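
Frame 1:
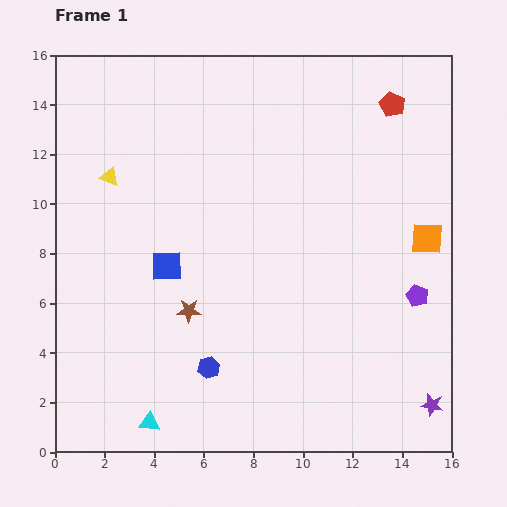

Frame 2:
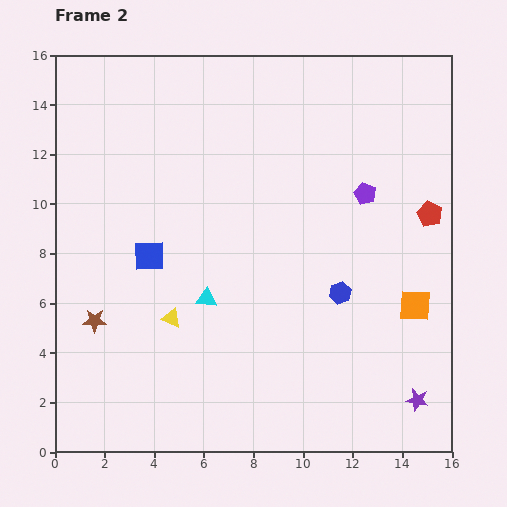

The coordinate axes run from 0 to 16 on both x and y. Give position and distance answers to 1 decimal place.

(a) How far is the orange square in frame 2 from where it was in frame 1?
2.7

The orange square moved from (15.0, 8.6) to (14.5, 5.9), a distance of √(0.5² + 2.7²) ≈ 2.7.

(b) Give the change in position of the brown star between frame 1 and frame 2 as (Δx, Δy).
(-3.8, -0.4)

The brown star was at (5.4, 5.7) in frame 1 and (1.6, 5.3) in frame 2.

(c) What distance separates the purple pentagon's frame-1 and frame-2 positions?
4.6

The purple pentagon moved from (14.6, 6.3) to (12.5, 10.4), a distance of √(2.1² + 4.1²) ≈ 4.6.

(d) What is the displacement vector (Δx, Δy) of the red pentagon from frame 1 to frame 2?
(1.5, -4.4)

The red pentagon was at (13.6, 14.0) in frame 1 and (15.1, 9.6) in frame 2.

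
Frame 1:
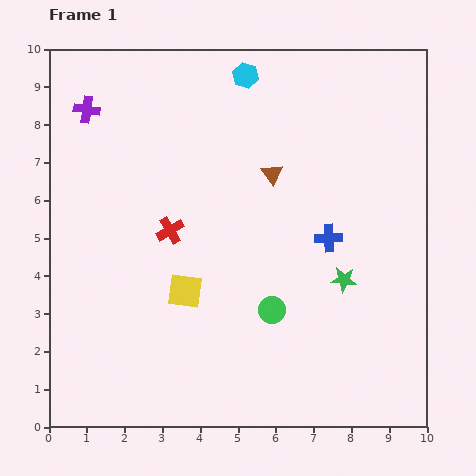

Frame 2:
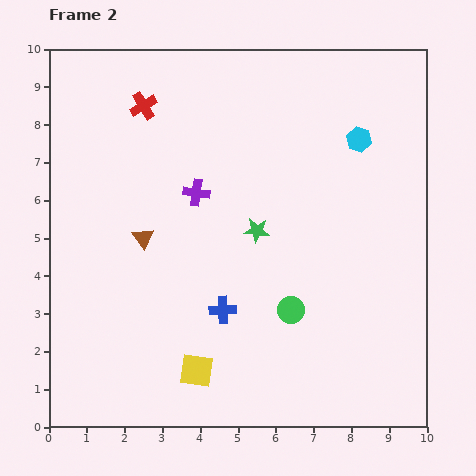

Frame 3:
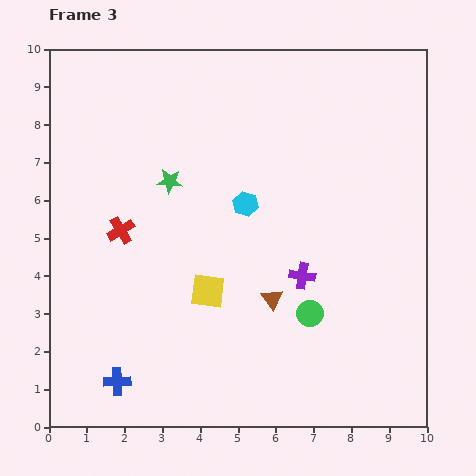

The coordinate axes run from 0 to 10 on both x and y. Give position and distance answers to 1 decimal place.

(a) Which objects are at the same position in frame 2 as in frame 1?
none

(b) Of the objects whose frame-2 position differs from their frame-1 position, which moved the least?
the green circle

(moved 0.5)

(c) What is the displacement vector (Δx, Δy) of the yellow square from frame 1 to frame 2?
(0.3, -2.1)

The yellow square was at (3.6, 3.6) in frame 1 and (3.9, 1.5) in frame 2.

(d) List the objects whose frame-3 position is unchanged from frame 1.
none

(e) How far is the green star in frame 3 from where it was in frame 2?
2.6

The green star moved from (5.5, 5.2) to (3.2, 6.5), a distance of √(2.3² + 1.3²) ≈ 2.6.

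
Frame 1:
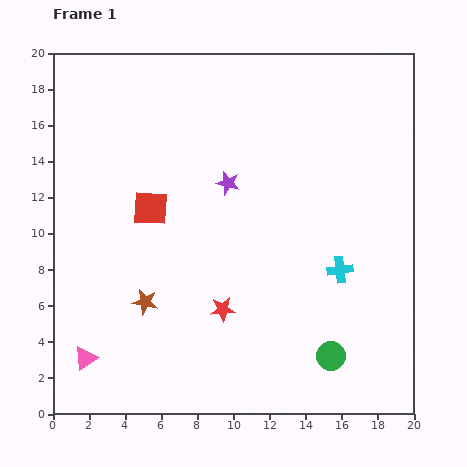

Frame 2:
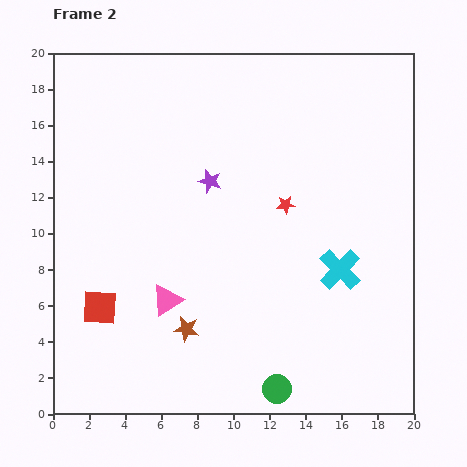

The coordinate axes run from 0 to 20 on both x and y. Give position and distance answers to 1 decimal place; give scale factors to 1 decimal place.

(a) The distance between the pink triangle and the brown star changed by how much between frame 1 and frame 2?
-2.6

Distance in frame 1: 4.5. Distance in frame 2: 1.9.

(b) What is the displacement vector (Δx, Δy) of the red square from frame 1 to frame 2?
(-2.8, -5.5)

The red square was at (5.4, 11.4) in frame 1 and (2.6, 5.9) in frame 2.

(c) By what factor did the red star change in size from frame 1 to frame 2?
0.7×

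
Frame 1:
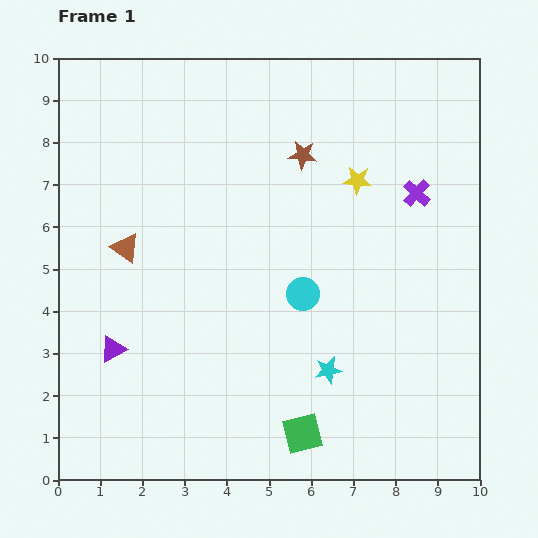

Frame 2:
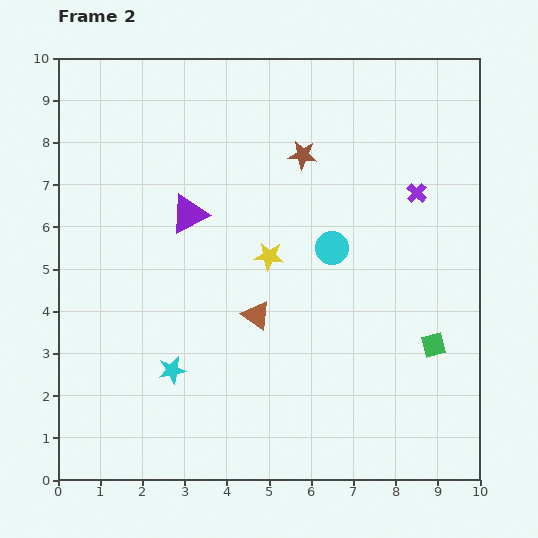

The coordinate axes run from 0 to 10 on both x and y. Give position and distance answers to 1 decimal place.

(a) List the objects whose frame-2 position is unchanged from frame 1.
the purple cross, the brown star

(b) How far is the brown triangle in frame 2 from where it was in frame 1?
3.5

The brown triangle moved from (1.6, 5.5) to (4.7, 3.9), a distance of √(3.1² + 1.6²) ≈ 3.5.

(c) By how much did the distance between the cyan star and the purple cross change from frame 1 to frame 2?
+2.5

Distance in frame 1: 4.7. Distance in frame 2: 7.2.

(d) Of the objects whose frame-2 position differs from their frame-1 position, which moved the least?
the cyan circle

(moved 1.3)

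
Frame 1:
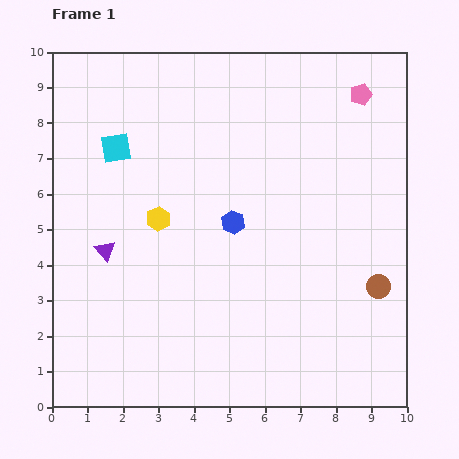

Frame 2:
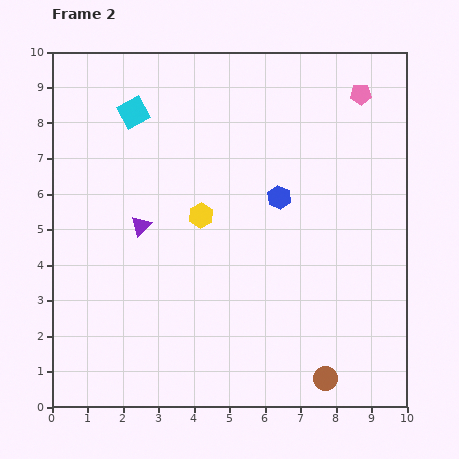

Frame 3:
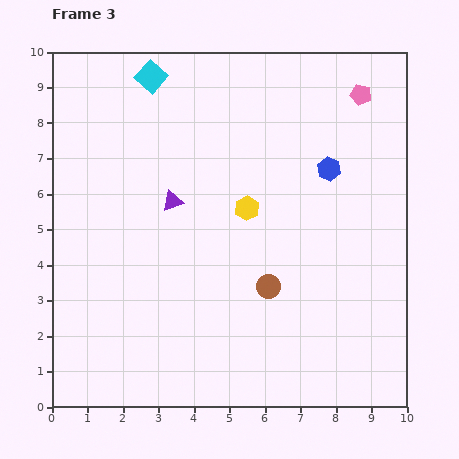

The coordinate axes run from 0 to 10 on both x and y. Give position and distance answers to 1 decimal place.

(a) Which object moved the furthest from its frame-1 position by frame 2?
the brown circle

(moved 3.0; next 1.5)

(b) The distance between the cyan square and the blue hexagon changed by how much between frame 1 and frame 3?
+1.7

Distance in frame 1: 3.9. Distance in frame 3: 5.6.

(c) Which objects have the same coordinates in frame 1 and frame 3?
the pink pentagon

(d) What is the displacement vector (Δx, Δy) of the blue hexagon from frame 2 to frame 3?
(1.4, 0.8)

The blue hexagon was at (6.4, 5.9) in frame 2 and (7.8, 6.7) in frame 3.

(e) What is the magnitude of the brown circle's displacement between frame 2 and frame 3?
3.1

The brown circle moved from (7.7, 0.8) to (6.1, 3.4), a distance of √(1.6² + 2.6²) ≈ 3.1.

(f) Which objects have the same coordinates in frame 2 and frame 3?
the pink pentagon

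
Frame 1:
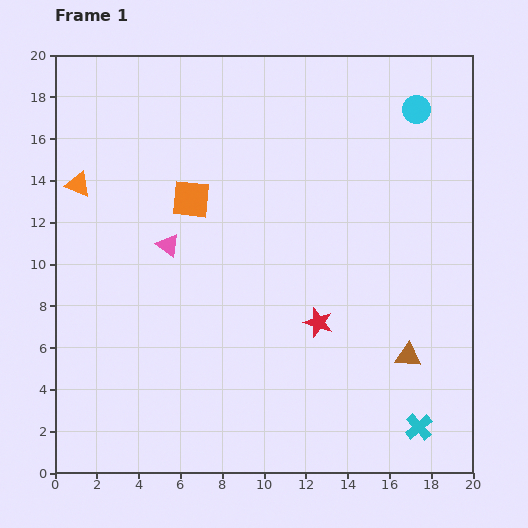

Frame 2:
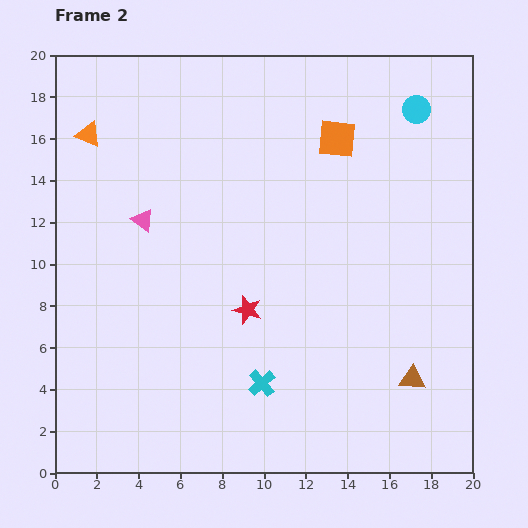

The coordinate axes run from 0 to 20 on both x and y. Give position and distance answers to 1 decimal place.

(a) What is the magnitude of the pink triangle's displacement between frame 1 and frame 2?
1.7

The pink triangle moved from (5.4, 10.9) to (4.2, 12.1), a distance of √(1.2² + 1.2²) ≈ 1.7.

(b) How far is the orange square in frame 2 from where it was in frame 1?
7.6

The orange square moved from (6.5, 13.1) to (13.5, 16.0), a distance of √(7.0² + 2.9²) ≈ 7.6.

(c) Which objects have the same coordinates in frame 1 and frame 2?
the cyan circle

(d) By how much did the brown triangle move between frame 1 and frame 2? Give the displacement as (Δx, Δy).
(0.2, -1.1)

The brown triangle was at (16.9, 5.6) in frame 1 and (17.1, 4.5) in frame 2.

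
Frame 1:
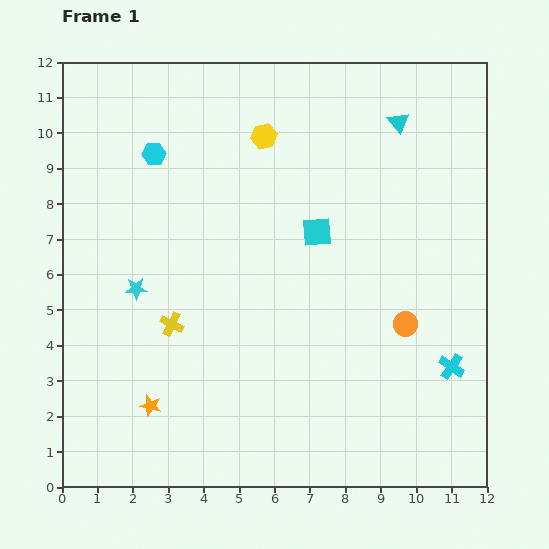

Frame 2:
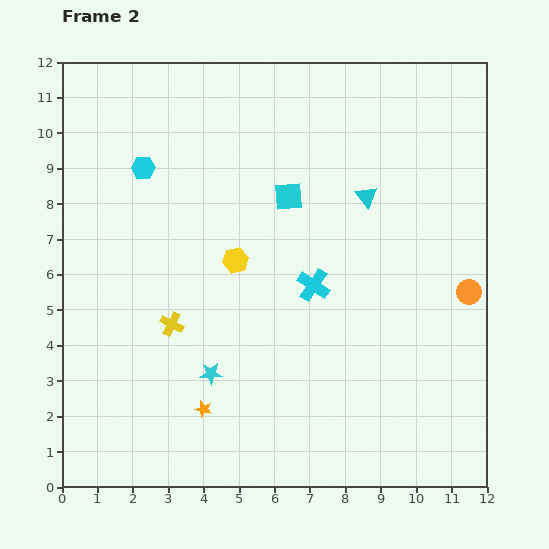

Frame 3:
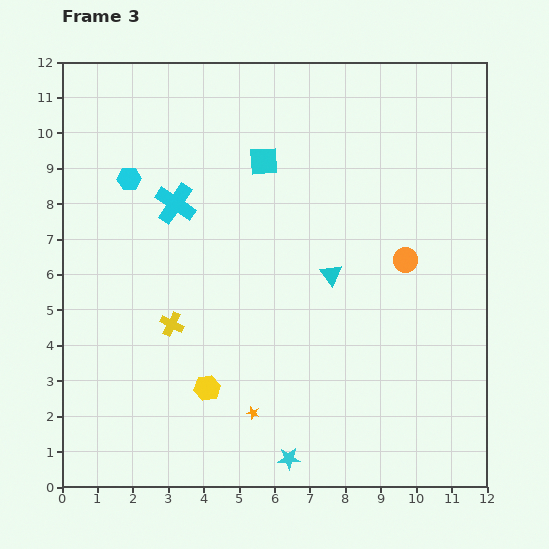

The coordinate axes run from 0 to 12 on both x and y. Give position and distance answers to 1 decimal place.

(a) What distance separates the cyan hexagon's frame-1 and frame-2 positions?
0.5

The cyan hexagon moved from (2.6, 9.4) to (2.3, 9.0), a distance of √(0.3² + 0.4²) ≈ 0.5.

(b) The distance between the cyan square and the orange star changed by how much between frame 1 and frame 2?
-0.3

Distance in frame 1: 6.8. Distance in frame 2: 6.5.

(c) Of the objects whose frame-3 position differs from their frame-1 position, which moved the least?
the cyan hexagon

(moved 1.0)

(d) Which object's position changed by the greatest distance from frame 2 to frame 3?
the cyan cross

(moved 4.5; next 3.7)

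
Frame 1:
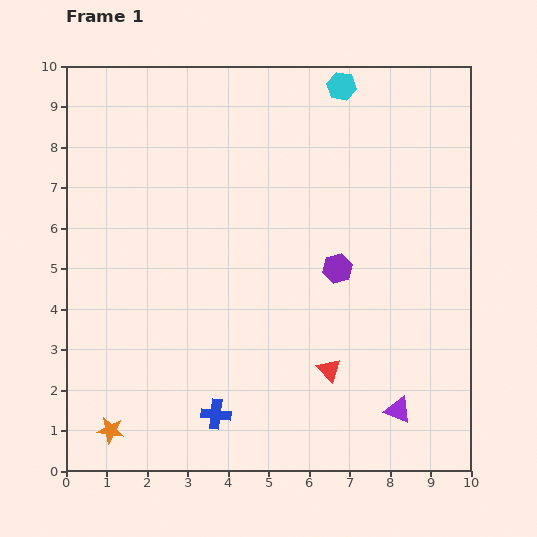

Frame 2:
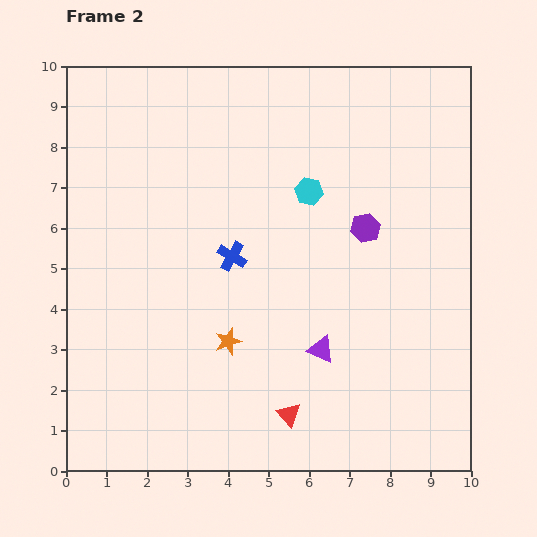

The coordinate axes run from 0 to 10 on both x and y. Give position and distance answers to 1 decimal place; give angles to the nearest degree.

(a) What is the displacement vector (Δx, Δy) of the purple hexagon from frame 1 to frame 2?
(0.7, 1.0)

The purple hexagon was at (6.7, 5.0) in frame 1 and (7.4, 6.0) in frame 2.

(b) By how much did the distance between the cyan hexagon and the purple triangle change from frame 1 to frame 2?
-4.2

Distance in frame 1: 8.1. Distance in frame 2: 3.9.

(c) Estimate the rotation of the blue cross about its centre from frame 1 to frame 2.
24° clockwise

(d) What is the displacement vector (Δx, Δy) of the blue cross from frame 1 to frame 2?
(0.4, 3.9)

The blue cross was at (3.7, 1.4) in frame 1 and (4.1, 5.3) in frame 2.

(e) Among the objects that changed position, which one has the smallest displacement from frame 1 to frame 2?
the purple hexagon

(moved 1.2)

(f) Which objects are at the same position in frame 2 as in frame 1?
none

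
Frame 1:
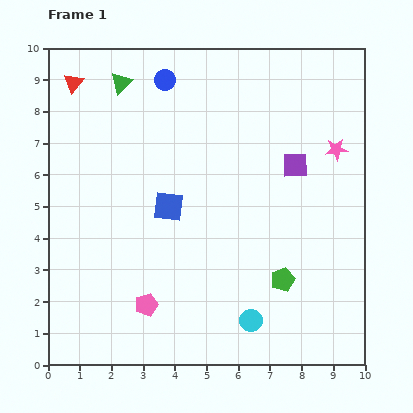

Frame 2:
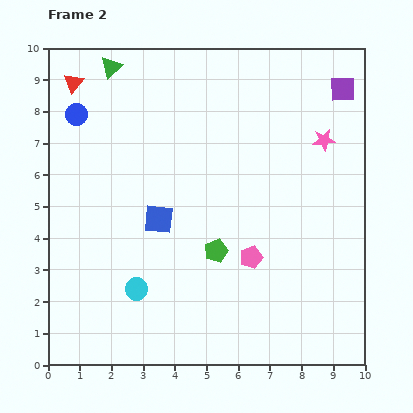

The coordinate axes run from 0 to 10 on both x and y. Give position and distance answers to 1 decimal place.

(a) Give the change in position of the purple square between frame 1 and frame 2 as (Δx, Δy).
(1.5, 2.4)

The purple square was at (7.8, 6.3) in frame 1 and (9.3, 8.7) in frame 2.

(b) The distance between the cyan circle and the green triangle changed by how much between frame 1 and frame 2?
-1.5

Distance in frame 1: 8.5. Distance in frame 2: 7.0.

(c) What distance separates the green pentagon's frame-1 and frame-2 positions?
2.3

The green pentagon moved from (7.4, 2.7) to (5.3, 3.6), a distance of √(2.1² + 0.9²) ≈ 2.3.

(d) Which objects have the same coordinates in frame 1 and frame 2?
the red triangle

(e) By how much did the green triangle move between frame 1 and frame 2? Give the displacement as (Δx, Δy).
(-0.3, 0.5)

The green triangle was at (2.3, 8.9) in frame 1 and (2.0, 9.4) in frame 2.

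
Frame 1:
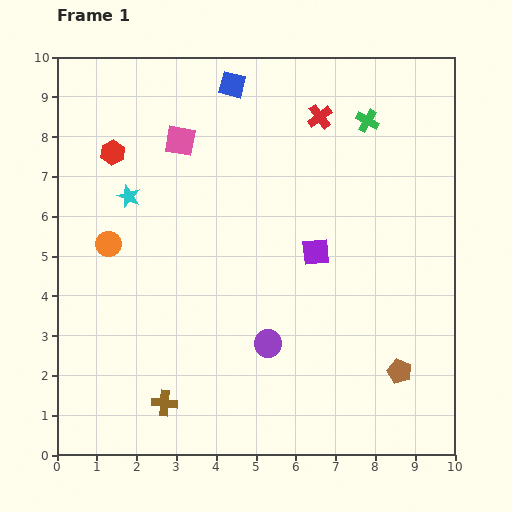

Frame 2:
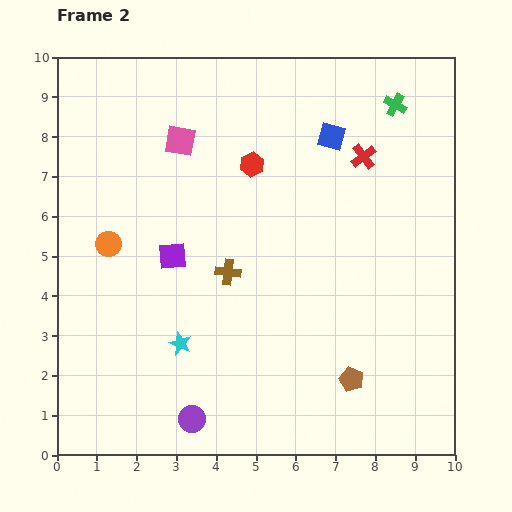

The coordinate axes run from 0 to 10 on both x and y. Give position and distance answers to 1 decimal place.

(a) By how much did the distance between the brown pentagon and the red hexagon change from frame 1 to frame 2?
-3.1

Distance in frame 1: 9.1. Distance in frame 2: 6.0.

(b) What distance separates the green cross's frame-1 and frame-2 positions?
0.8

The green cross moved from (7.8, 8.4) to (8.5, 8.8), a distance of √(0.7² + 0.4²) ≈ 0.8.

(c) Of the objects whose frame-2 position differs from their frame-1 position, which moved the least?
the green cross

(moved 0.8)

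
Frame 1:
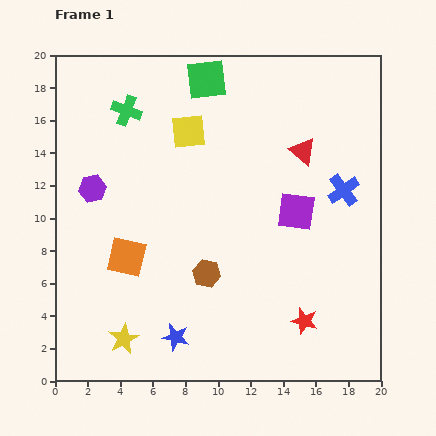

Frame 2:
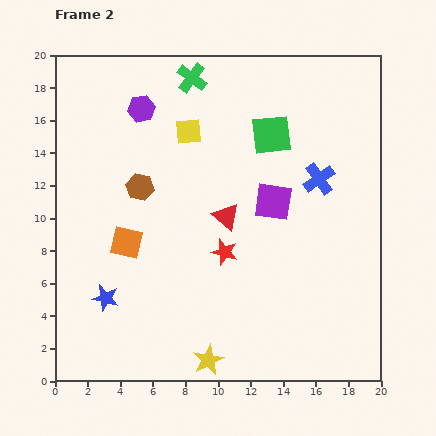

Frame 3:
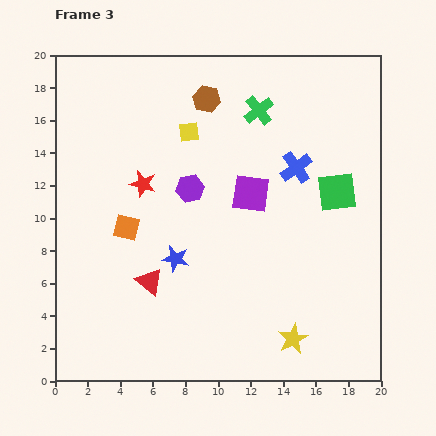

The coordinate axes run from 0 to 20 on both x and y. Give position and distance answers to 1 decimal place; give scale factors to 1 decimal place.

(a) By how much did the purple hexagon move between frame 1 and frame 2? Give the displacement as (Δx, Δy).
(3.0, 4.9)

The purple hexagon was at (2.3, 11.8) in frame 1 and (5.3, 16.7) in frame 2.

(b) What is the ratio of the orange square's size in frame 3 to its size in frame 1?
0.7×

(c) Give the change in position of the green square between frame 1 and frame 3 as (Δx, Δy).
(8.0, -6.9)

The green square was at (9.3, 18.5) in frame 1 and (17.3, 11.6) in frame 3.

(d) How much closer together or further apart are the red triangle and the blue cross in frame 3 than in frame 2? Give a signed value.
+5.3

Distance in frame 2: 6.1. Distance in frame 3: 11.4.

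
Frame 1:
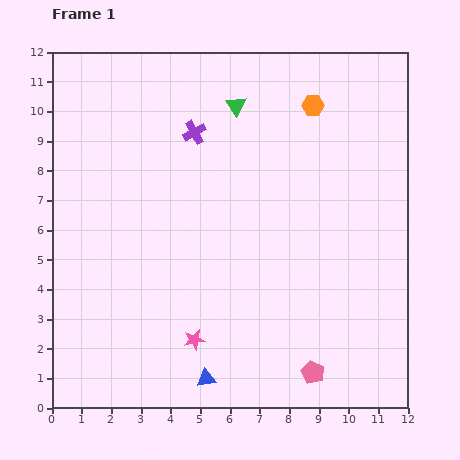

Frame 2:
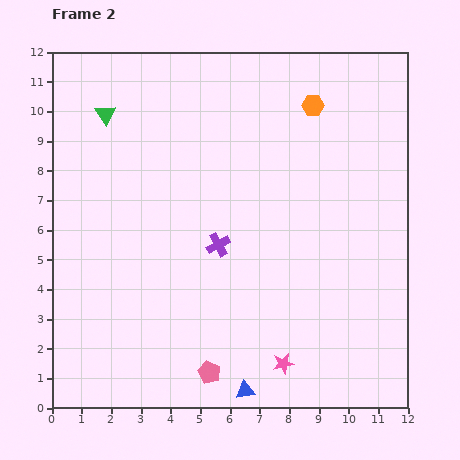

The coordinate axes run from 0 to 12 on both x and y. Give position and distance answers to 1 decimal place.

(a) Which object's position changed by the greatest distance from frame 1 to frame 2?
the green triangle

(moved 4.4; next 3.9)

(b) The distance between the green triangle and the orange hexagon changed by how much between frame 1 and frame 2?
+4.4

Distance in frame 1: 2.6. Distance in frame 2: 7.0.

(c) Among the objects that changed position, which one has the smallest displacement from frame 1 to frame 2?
the blue triangle

(moved 1.4)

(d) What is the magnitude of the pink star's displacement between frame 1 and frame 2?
3.1

The pink star moved from (4.8, 2.3) to (7.8, 1.5), a distance of √(3.0² + 0.8²) ≈ 3.1.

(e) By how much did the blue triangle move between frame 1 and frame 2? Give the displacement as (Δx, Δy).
(1.3, -0.4)

The blue triangle was at (5.2, 1.0) in frame 1 and (6.5, 0.6) in frame 2.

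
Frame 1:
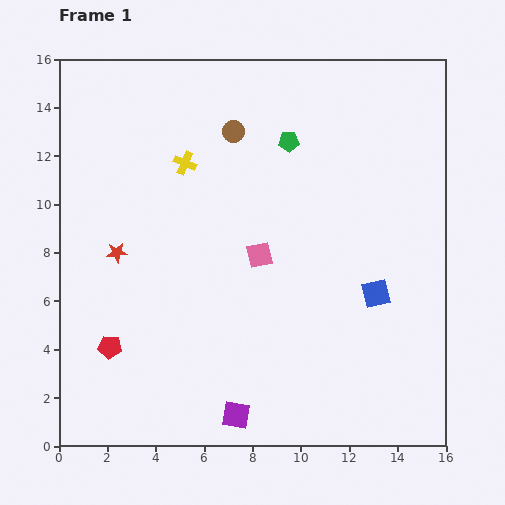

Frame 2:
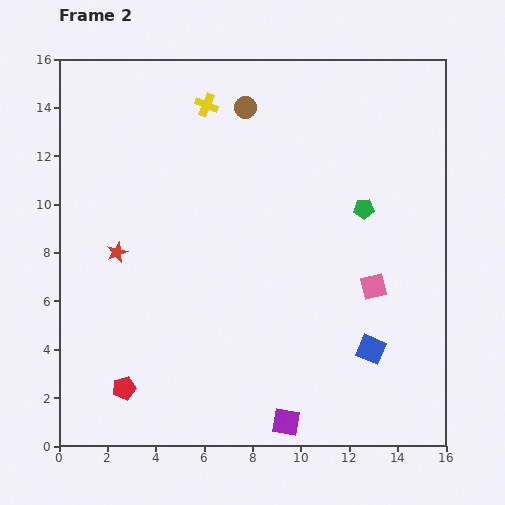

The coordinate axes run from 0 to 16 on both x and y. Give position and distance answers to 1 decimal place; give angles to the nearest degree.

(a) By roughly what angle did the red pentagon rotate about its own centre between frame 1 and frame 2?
21° counter-clockwise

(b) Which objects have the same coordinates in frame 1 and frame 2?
the red star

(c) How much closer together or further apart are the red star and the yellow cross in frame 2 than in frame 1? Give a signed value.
+2.5

Distance in frame 1: 4.6. Distance in frame 2: 7.1.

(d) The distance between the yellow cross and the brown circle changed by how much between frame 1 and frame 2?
-0.8

Distance in frame 1: 2.4. Distance in frame 2: 1.6.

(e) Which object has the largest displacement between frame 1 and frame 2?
the pink square

(moved 4.9; next 4.2)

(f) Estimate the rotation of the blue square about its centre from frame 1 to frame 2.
37° clockwise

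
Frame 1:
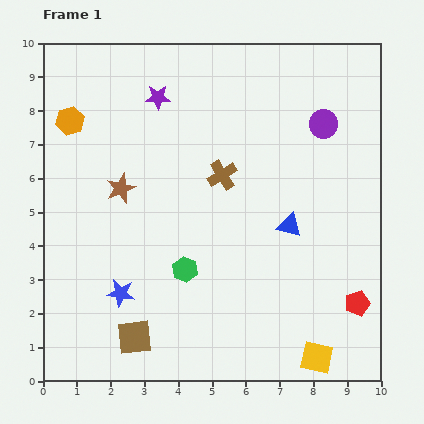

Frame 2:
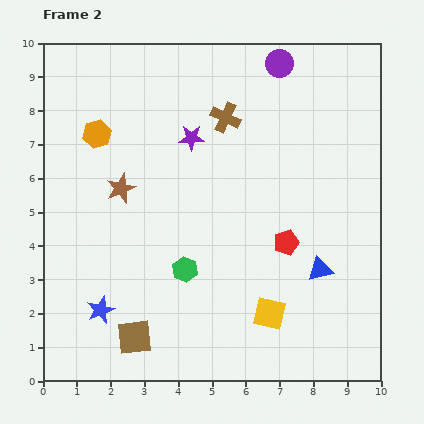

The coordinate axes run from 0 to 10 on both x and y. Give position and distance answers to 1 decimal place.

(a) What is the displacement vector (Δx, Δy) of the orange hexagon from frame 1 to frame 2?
(0.8, -0.4)

The orange hexagon was at (0.8, 7.7) in frame 1 and (1.6, 7.3) in frame 2.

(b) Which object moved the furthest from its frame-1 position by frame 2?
the red pentagon

(moved 2.8; next 2.2)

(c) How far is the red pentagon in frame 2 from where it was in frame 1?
2.8

The red pentagon moved from (9.3, 2.3) to (7.2, 4.1), a distance of √(2.1² + 1.8²) ≈ 2.8.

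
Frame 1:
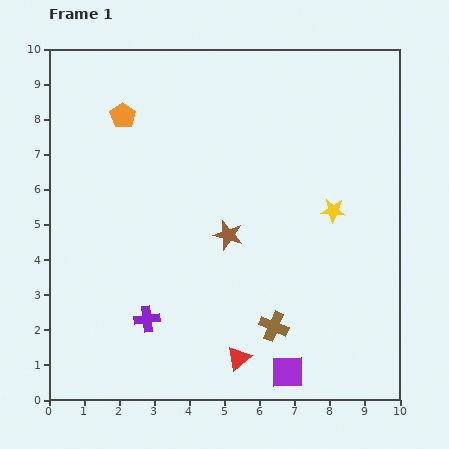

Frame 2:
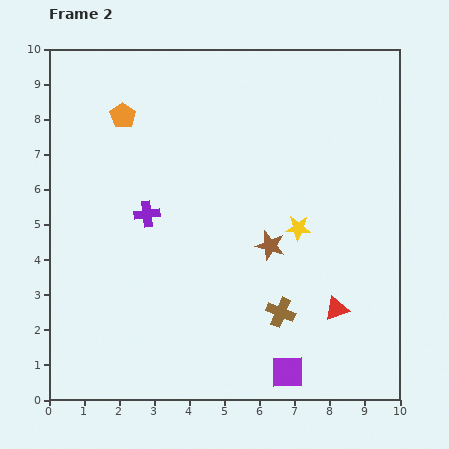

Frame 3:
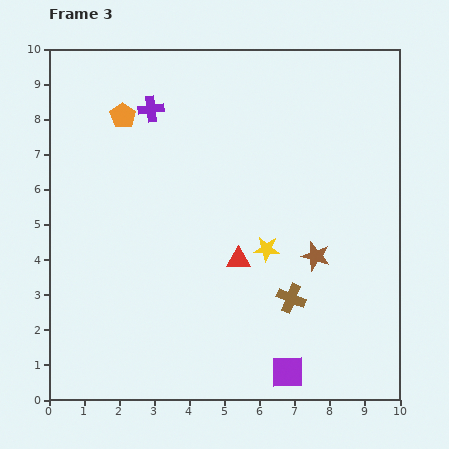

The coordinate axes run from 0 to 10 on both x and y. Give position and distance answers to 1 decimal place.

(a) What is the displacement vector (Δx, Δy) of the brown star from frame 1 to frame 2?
(1.2, -0.3)

The brown star was at (5.1, 4.7) in frame 1 and (6.3, 4.4) in frame 2.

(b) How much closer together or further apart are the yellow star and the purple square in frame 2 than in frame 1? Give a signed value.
-0.7

Distance in frame 1: 4.8. Distance in frame 2: 4.1.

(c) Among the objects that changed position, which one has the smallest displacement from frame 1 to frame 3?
the brown cross

(moved 0.9)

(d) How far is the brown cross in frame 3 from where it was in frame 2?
0.5

The brown cross moved from (6.6, 2.5) to (6.9, 2.9), a distance of √(0.3² + 0.4²) ≈ 0.5.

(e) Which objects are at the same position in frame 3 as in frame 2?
the purple square, the orange pentagon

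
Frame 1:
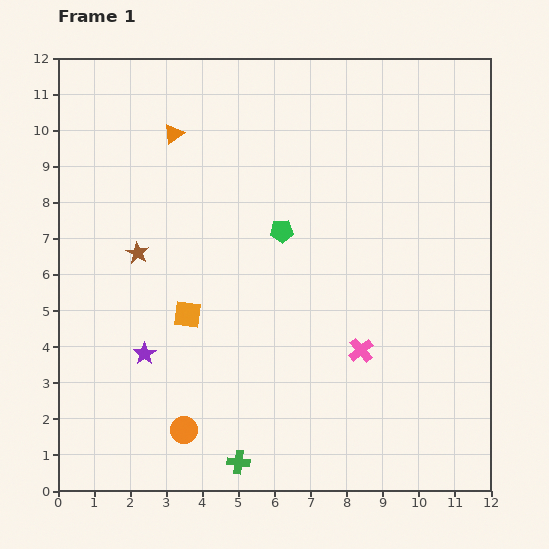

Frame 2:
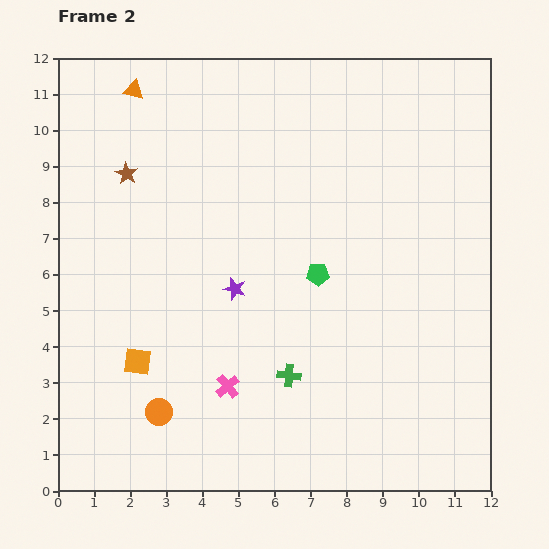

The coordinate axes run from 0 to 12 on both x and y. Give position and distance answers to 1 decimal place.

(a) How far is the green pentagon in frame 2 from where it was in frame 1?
1.6

The green pentagon moved from (6.2, 7.2) to (7.2, 6.0), a distance of √(1.0² + 1.2²) ≈ 1.6.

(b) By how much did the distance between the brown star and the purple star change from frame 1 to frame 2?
+1.6

Distance in frame 1: 2.8. Distance in frame 2: 4.4.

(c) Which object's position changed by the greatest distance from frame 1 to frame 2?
the pink cross

(moved 3.8; next 3.1)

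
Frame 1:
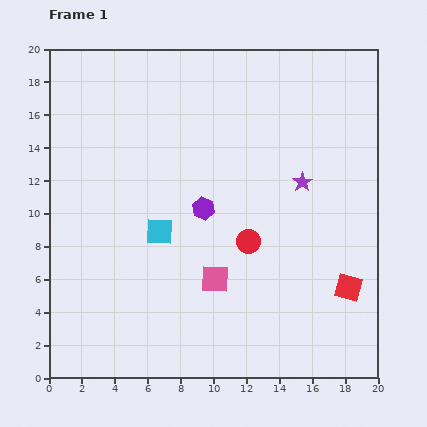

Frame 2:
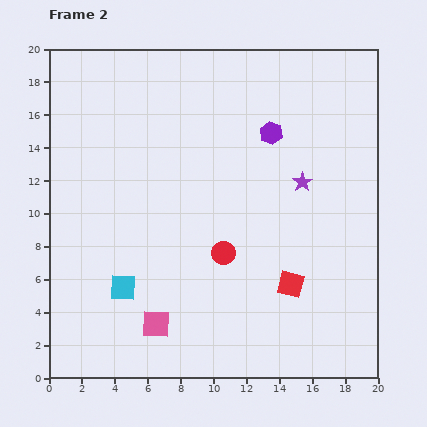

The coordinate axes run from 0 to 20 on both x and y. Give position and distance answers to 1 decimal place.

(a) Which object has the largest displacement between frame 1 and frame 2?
the purple hexagon

(moved 6.2; next 4.5)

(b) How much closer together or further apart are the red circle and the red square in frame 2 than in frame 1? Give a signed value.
-2.2

Distance in frame 1: 6.7. Distance in frame 2: 4.5.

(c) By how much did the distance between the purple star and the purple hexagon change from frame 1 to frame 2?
-2.6

Distance in frame 1: 6.2. Distance in frame 2: 3.6.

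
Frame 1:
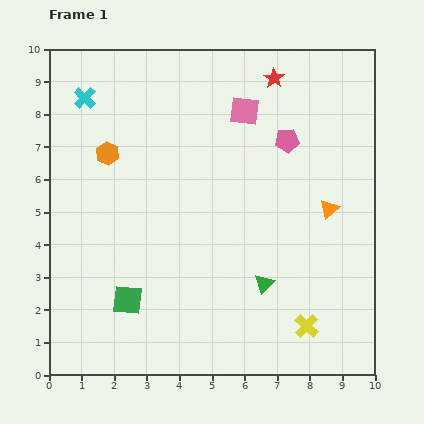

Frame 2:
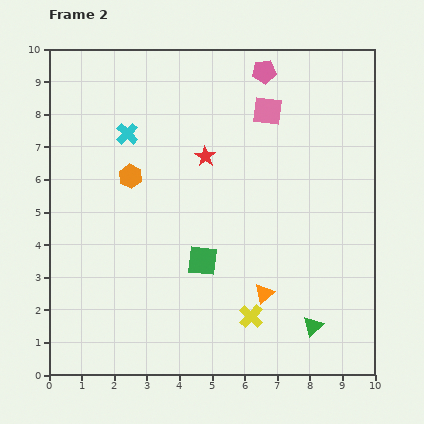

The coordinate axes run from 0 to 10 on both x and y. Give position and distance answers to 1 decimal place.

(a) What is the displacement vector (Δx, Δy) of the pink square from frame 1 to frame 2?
(0.7, 0.0)

The pink square was at (6.0, 8.1) in frame 1 and (6.7, 8.1) in frame 2.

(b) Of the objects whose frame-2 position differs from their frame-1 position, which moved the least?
the pink square

(moved 0.7)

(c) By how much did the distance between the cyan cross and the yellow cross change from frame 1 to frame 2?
-3.0

Distance in frame 1: 9.8. Distance in frame 2: 6.8.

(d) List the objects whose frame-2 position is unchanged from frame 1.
none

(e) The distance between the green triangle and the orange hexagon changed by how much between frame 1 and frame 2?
+1.0

Distance in frame 1: 6.2. Distance in frame 2: 7.2.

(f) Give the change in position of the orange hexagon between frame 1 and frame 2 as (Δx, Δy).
(0.7, -0.7)

The orange hexagon was at (1.8, 6.8) in frame 1 and (2.5, 6.1) in frame 2.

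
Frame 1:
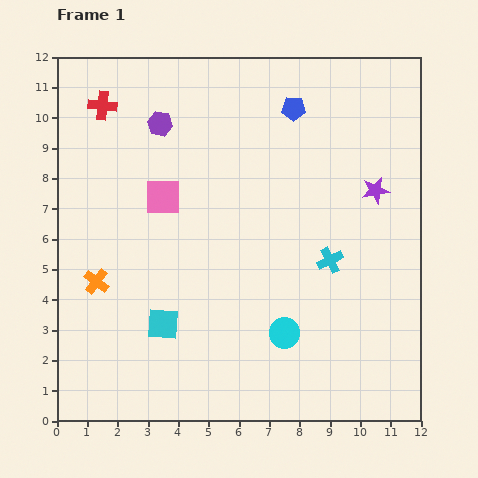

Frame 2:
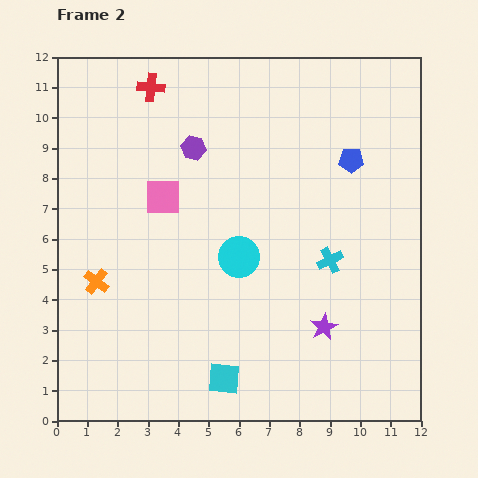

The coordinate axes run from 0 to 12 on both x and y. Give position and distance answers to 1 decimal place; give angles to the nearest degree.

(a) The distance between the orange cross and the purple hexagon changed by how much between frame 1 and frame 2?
-0.2

Distance in frame 1: 5.6. Distance in frame 2: 5.4.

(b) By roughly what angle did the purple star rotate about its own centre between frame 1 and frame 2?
17° counter-clockwise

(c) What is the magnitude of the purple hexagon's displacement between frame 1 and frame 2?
1.4

The purple hexagon moved from (3.4, 9.8) to (4.5, 9.0), a distance of √(1.1² + 0.8²) ≈ 1.4.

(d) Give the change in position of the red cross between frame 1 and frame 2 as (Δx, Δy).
(1.6, 0.6)

The red cross was at (1.5, 10.4) in frame 1 and (3.1, 11.0) in frame 2.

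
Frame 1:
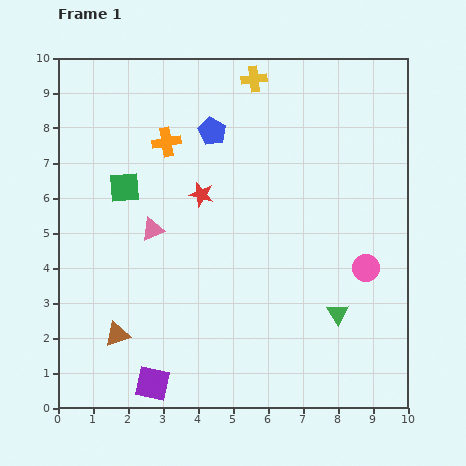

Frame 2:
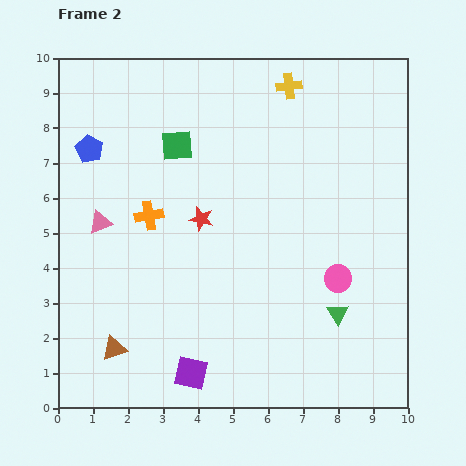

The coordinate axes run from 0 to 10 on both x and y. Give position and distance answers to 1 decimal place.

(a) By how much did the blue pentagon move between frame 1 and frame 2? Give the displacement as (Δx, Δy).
(-3.5, -0.5)

The blue pentagon was at (4.4, 7.9) in frame 1 and (0.9, 7.4) in frame 2.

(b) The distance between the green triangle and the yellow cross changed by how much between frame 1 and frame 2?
-0.5

Distance in frame 1: 7.1. Distance in frame 2: 6.6.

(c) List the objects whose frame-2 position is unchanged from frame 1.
the green triangle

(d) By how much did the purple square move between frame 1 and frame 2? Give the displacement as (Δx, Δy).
(1.1, 0.3)

The purple square was at (2.7, 0.7) in frame 1 and (3.8, 1.0) in frame 2.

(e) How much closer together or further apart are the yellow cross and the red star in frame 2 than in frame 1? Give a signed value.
+0.9

Distance in frame 1: 3.6. Distance in frame 2: 4.5.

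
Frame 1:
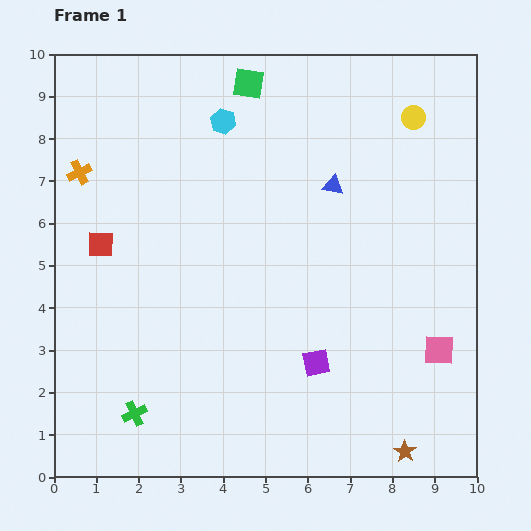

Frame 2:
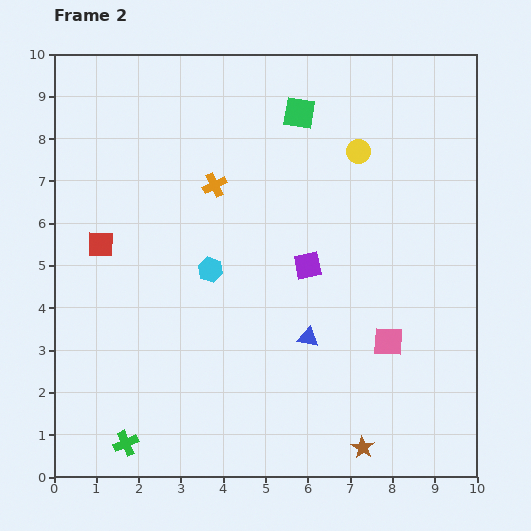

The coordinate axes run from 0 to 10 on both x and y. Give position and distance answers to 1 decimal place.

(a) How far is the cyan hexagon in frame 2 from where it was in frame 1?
3.5

The cyan hexagon moved from (4.0, 8.4) to (3.7, 4.9), a distance of √(0.3² + 3.5²) ≈ 3.5.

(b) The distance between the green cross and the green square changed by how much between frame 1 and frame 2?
+0.5

Distance in frame 1: 8.3. Distance in frame 2: 8.8.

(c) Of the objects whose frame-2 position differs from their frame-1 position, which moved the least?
the green cross

(moved 0.7)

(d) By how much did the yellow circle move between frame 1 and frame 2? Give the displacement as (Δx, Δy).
(-1.3, -0.8)

The yellow circle was at (8.5, 8.5) in frame 1 and (7.2, 7.7) in frame 2.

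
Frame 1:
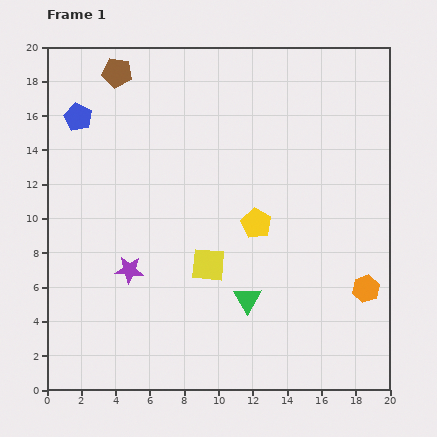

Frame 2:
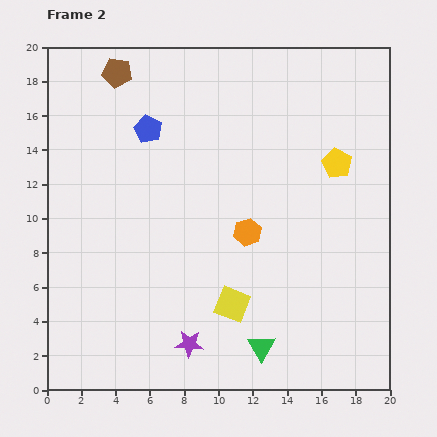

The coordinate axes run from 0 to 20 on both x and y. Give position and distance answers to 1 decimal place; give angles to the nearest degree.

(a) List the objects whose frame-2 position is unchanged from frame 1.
the brown pentagon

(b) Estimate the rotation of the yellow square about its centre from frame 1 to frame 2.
17° clockwise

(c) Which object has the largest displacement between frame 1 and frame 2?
the orange hexagon

(moved 7.6; next 5.9)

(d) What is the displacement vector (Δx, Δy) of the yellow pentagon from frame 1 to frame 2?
(4.7, 3.5)

The yellow pentagon was at (12.2, 9.7) in frame 1 and (16.9, 13.2) in frame 2.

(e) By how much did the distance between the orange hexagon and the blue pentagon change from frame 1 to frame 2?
-11.3

Distance in frame 1: 19.6. Distance in frame 2: 8.3.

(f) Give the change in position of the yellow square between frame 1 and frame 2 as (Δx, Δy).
(1.4, -2.3)

The yellow square was at (9.4, 7.3) in frame 1 and (10.8, 5.0) in frame 2.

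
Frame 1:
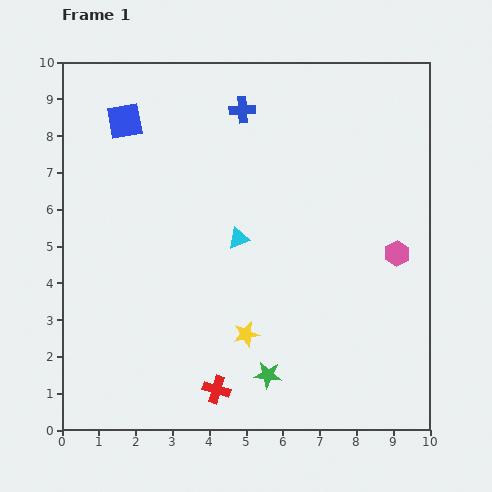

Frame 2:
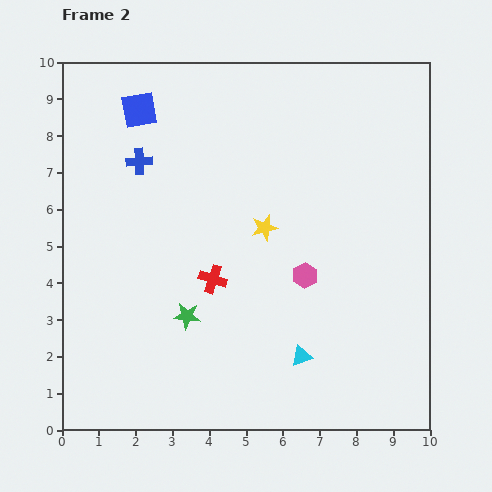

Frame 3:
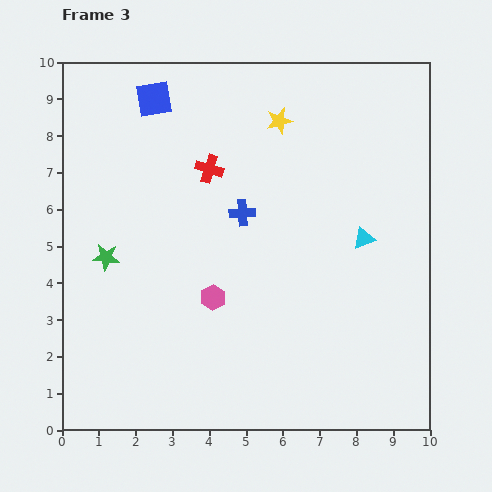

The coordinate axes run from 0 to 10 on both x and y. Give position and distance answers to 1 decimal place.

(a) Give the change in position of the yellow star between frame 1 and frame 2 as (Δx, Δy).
(0.5, 2.9)

The yellow star was at (5.0, 2.6) in frame 1 and (5.5, 5.5) in frame 2.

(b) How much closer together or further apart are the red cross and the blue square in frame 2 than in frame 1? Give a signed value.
-2.7

Distance in frame 1: 7.7. Distance in frame 2: 5.0.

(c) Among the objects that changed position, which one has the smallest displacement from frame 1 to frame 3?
the blue square

(moved 1.0)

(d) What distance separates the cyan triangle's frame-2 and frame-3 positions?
3.6

The cyan triangle moved from (6.5, 2.0) to (8.2, 5.2), a distance of √(1.7² + 3.2²) ≈ 3.6.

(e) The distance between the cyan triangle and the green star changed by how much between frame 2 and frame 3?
+3.7

Distance in frame 2: 3.3. Distance in frame 3: 7.0.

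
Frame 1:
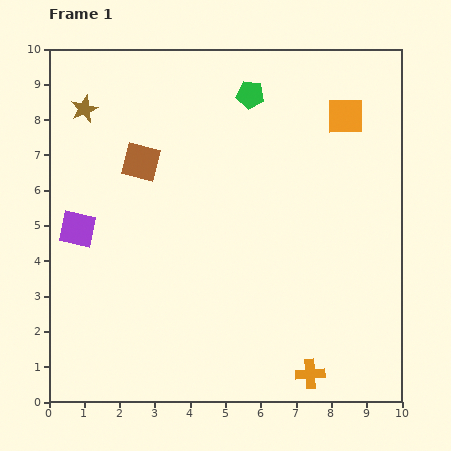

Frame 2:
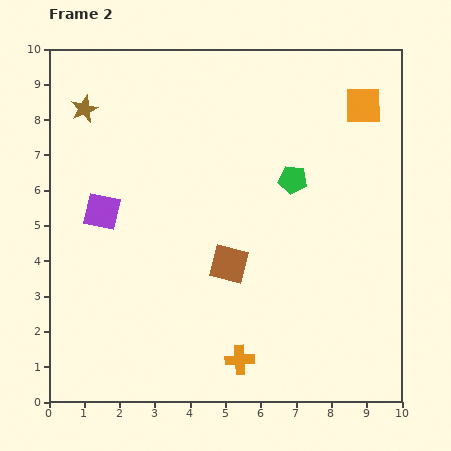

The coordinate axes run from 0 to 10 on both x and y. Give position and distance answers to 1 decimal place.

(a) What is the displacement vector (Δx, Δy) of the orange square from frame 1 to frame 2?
(0.5, 0.3)

The orange square was at (8.4, 8.1) in frame 1 and (8.9, 8.4) in frame 2.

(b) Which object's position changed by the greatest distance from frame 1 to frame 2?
the brown square

(moved 3.8; next 2.7)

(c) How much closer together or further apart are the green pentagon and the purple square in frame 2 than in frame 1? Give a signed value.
-0.7

Distance in frame 1: 6.2. Distance in frame 2: 5.5.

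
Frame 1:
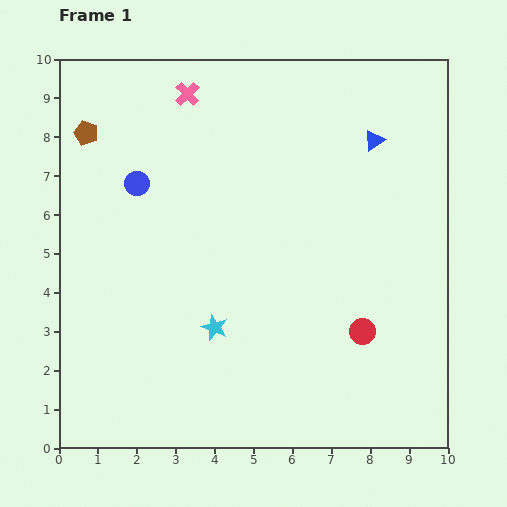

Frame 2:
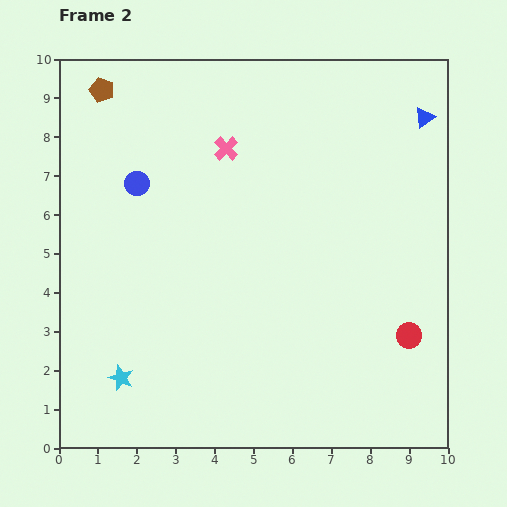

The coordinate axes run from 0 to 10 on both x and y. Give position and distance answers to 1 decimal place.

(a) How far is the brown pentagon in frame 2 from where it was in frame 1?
1.2

The brown pentagon moved from (0.7, 8.1) to (1.1, 9.2), a distance of √(0.4² + 1.1²) ≈ 1.2.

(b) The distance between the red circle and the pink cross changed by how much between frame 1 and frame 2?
-0.9

Distance in frame 1: 7.6. Distance in frame 2: 6.7.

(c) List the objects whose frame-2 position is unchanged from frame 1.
the blue circle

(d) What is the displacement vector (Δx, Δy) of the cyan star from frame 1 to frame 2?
(-2.4, -1.3)

The cyan star was at (4.0, 3.1) in frame 1 and (1.6, 1.8) in frame 2.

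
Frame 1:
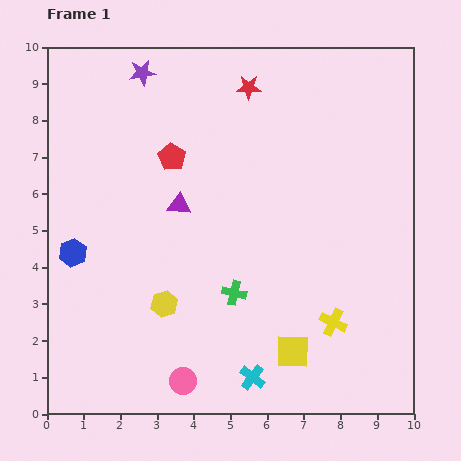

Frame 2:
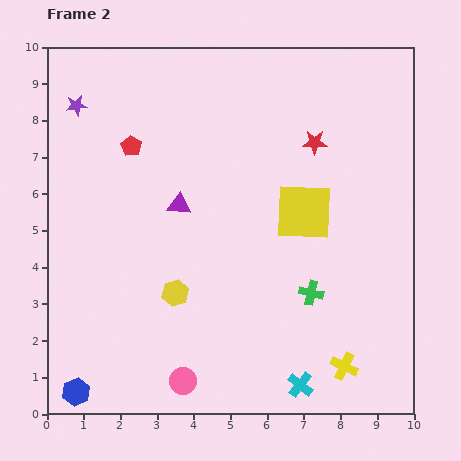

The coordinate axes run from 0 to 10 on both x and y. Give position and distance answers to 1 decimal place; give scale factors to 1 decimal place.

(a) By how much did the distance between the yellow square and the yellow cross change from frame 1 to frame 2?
+2.9

Distance in frame 1: 1.4. Distance in frame 2: 4.3.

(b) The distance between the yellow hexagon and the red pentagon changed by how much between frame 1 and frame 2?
+0.2

Distance in frame 1: 4.0. Distance in frame 2: 4.2.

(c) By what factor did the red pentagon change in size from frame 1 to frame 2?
0.8×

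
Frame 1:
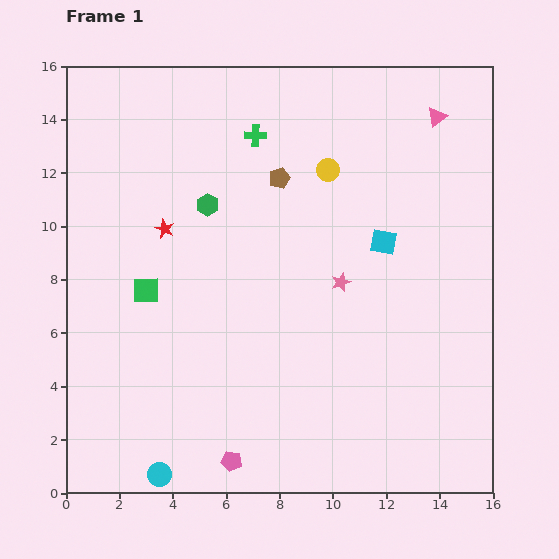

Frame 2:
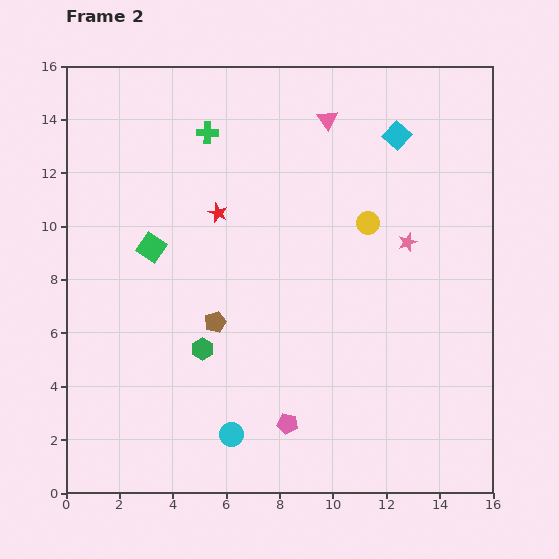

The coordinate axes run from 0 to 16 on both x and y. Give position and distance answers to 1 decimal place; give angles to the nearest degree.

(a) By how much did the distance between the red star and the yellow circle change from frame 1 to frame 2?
-0.9

Distance in frame 1: 6.5. Distance in frame 2: 5.6.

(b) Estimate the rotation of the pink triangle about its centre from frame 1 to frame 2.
27° counter-clockwise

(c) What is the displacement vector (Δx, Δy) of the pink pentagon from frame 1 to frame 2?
(2.1, 1.4)

The pink pentagon was at (6.2, 1.2) in frame 1 and (8.3, 2.6) in frame 2.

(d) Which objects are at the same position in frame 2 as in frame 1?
none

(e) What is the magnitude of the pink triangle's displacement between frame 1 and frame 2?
4.1

The pink triangle moved from (13.9, 14.1) to (9.8, 14.0), a distance of √(4.1² + 0.1²) ≈ 4.1.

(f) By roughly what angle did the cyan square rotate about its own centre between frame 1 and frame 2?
31° clockwise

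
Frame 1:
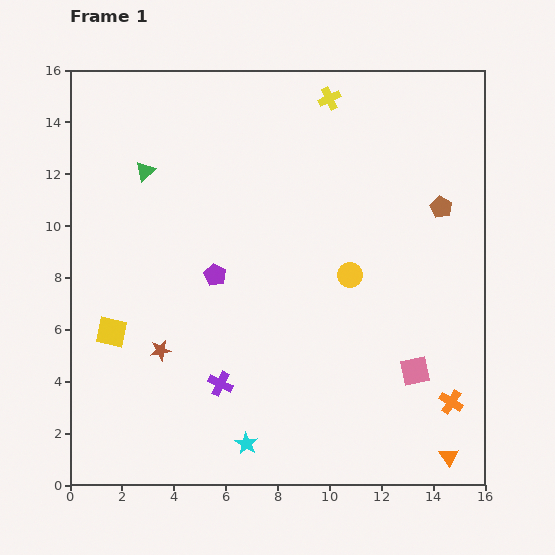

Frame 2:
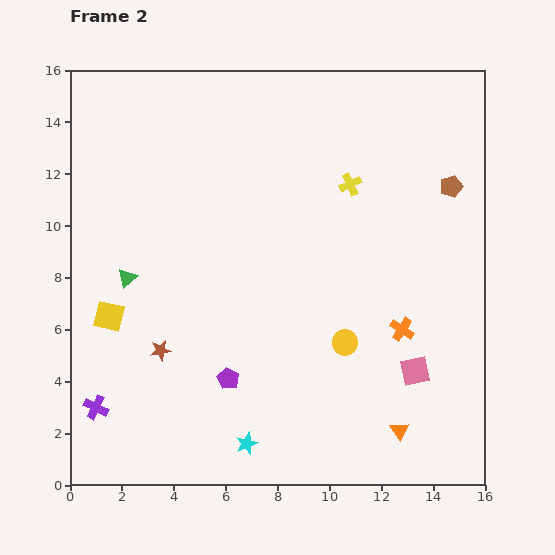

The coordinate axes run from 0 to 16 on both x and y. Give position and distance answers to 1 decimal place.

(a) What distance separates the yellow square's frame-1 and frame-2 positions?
0.6

The yellow square moved from (1.6, 5.9) to (1.5, 6.5), a distance of √(0.1² + 0.6²) ≈ 0.6.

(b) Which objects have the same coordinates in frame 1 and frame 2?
the cyan star, the brown star, the pink square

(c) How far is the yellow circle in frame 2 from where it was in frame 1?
2.6

The yellow circle moved from (10.8, 8.1) to (10.6, 5.5), a distance of √(0.2² + 2.6²) ≈ 2.6.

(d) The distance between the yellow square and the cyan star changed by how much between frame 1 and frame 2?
+0.5

Distance in frame 1: 6.7. Distance in frame 2: 7.2.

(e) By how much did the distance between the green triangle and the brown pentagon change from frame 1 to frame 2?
+1.5

Distance in frame 1: 11.5. Distance in frame 2: 13.0.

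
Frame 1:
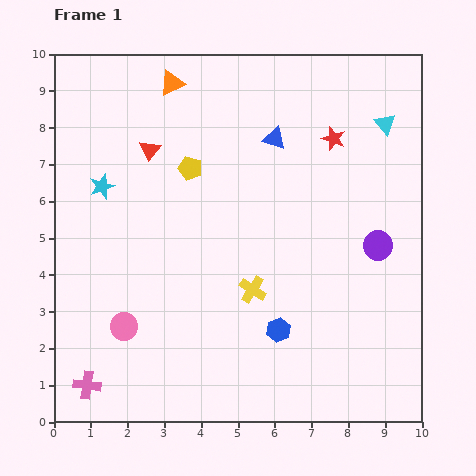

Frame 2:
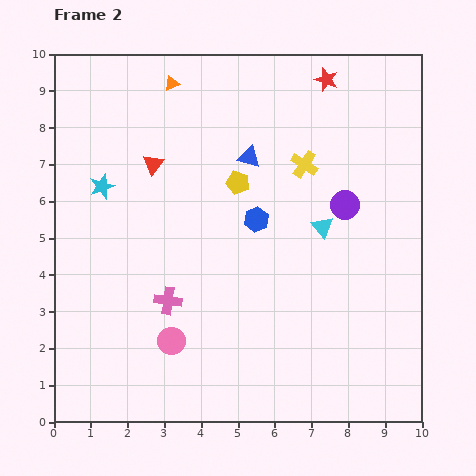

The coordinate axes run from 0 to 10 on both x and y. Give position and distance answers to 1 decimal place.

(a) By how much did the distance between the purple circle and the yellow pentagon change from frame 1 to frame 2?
-2.5

Distance in frame 1: 5.5. Distance in frame 2: 3.0.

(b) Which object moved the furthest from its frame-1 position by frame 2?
the yellow cross

(moved 3.7; next 3.3)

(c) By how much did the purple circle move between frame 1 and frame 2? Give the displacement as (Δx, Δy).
(-0.9, 1.1)

The purple circle was at (8.8, 4.8) in frame 1 and (7.9, 5.9) in frame 2.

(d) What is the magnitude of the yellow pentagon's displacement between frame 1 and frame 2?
1.4

The yellow pentagon moved from (3.7, 6.9) to (5.0, 6.5), a distance of √(1.3² + 0.4²) ≈ 1.4.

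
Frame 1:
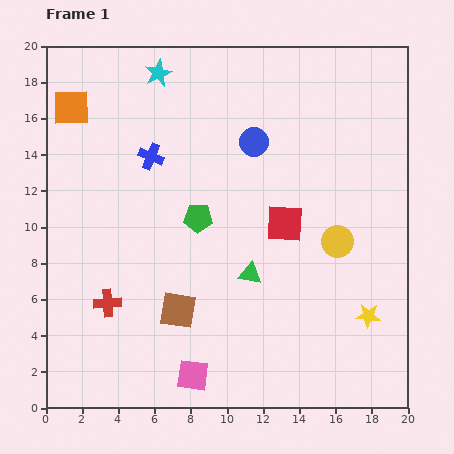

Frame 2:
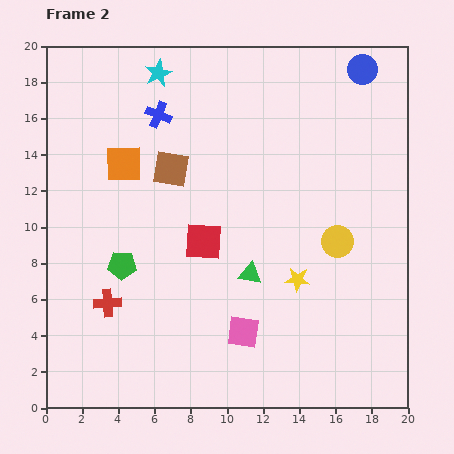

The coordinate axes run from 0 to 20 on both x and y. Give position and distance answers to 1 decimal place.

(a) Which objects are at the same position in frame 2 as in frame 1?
the yellow circle, the green triangle, the cyan star, the red cross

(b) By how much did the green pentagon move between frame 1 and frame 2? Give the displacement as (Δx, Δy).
(-4.2, -2.6)

The green pentagon was at (8.4, 10.5) in frame 1 and (4.2, 7.9) in frame 2.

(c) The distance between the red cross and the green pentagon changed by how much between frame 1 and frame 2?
-4.7

Distance in frame 1: 6.9. Distance in frame 2: 2.2.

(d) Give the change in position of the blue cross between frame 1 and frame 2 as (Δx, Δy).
(0.4, 2.3)

The blue cross was at (5.8, 13.9) in frame 1 and (6.2, 16.2) in frame 2.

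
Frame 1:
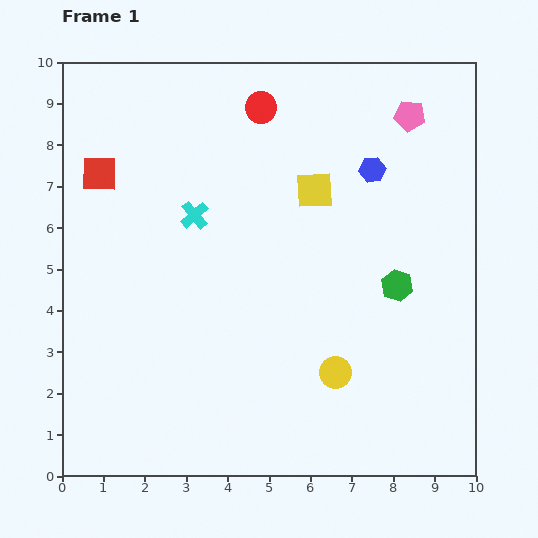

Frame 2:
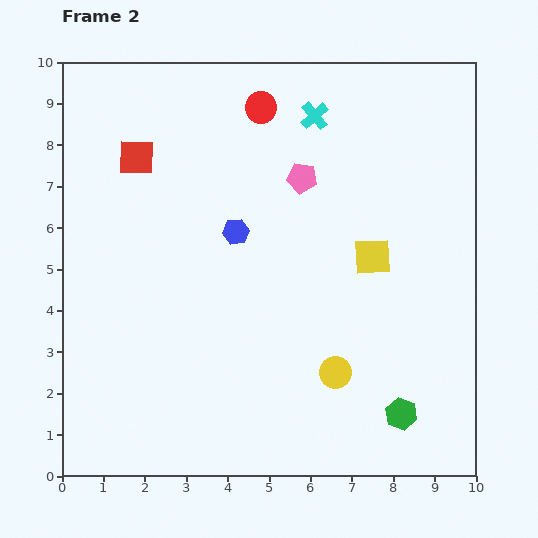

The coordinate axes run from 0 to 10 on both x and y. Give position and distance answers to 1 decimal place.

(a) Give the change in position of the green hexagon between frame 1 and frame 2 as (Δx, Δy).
(0.1, -3.1)

The green hexagon was at (8.1, 4.6) in frame 1 and (8.2, 1.5) in frame 2.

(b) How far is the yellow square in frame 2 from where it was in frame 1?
2.1

The yellow square moved from (6.1, 6.9) to (7.5, 5.3), a distance of √(1.4² + 1.6²) ≈ 2.1.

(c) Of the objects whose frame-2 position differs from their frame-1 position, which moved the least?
the red square

(moved 1.0)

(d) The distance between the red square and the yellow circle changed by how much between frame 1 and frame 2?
-0.4

Distance in frame 1: 7.5. Distance in frame 2: 7.1.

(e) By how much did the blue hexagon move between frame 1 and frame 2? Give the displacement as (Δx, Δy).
(-3.3, -1.5)

The blue hexagon was at (7.5, 7.4) in frame 1 and (4.2, 5.9) in frame 2.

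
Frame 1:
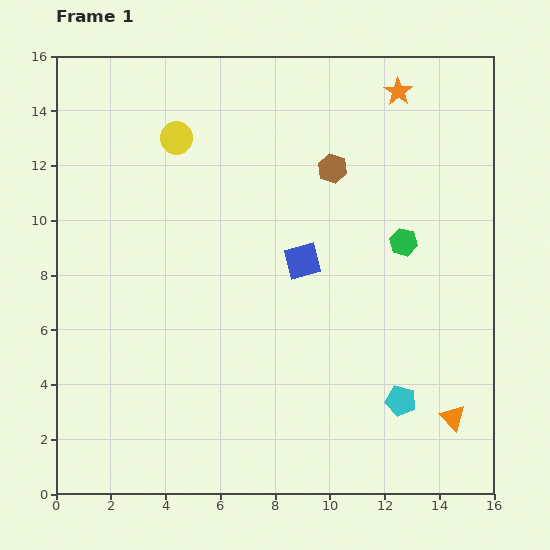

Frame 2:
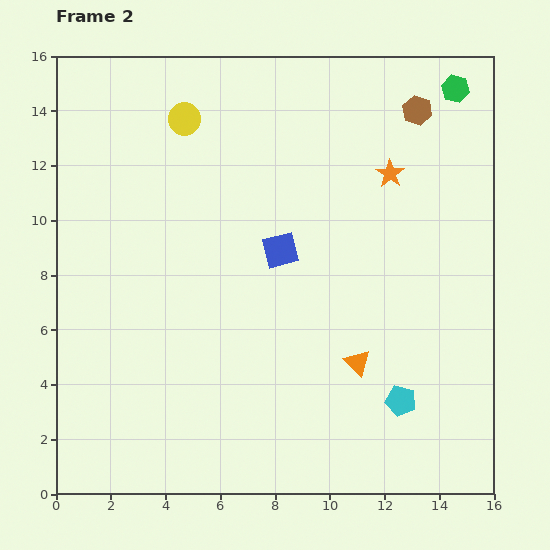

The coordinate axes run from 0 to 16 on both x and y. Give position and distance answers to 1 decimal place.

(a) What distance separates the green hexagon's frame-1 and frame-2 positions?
5.9

The green hexagon moved from (12.7, 9.2) to (14.6, 14.8), a distance of √(1.9² + 5.6²) ≈ 5.9.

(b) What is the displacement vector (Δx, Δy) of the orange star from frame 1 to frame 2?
(-0.3, -3.0)

The orange star was at (12.5, 14.7) in frame 1 and (12.2, 11.7) in frame 2.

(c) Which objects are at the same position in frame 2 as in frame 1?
the cyan pentagon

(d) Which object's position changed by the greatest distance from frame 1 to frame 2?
the green hexagon

(moved 5.9; next 4.0)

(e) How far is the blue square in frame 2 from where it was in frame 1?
0.9

The blue square moved from (9.0, 8.5) to (8.2, 8.9), a distance of √(0.8² + 0.4²) ≈ 0.9.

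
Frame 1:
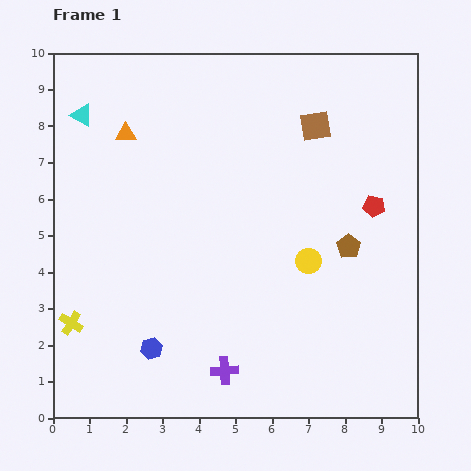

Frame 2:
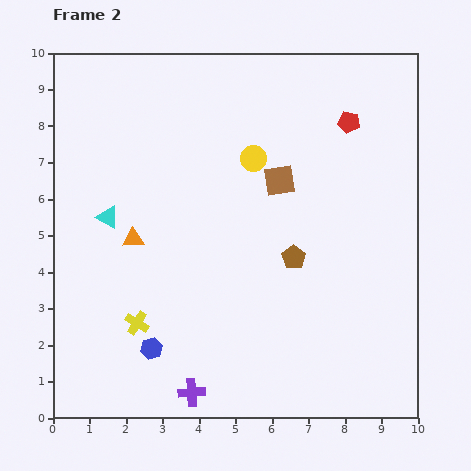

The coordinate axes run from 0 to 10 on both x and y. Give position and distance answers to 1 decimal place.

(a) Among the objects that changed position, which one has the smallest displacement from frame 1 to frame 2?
the purple cross

(moved 1.1)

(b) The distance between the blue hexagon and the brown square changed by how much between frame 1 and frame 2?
-1.8

Distance in frame 1: 7.6. Distance in frame 2: 5.8.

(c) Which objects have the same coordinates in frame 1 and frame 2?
the blue hexagon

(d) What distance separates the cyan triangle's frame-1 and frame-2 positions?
2.9

The cyan triangle moved from (0.8, 8.3) to (1.5, 5.5), a distance of √(0.7² + 2.8²) ≈ 2.9.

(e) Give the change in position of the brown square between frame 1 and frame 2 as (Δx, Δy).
(-1.0, -1.5)

The brown square was at (7.2, 8.0) in frame 1 and (6.2, 6.5) in frame 2.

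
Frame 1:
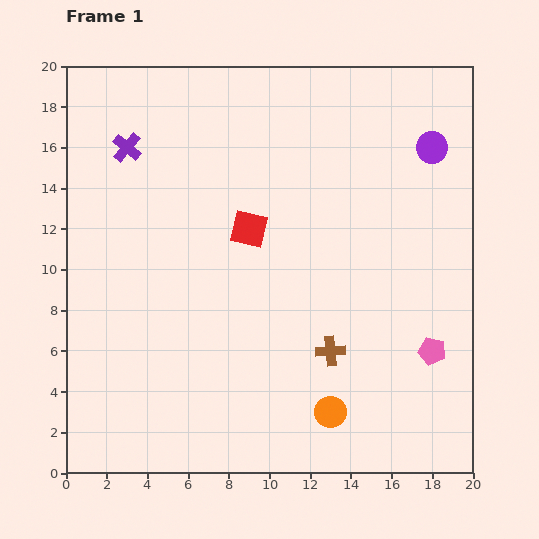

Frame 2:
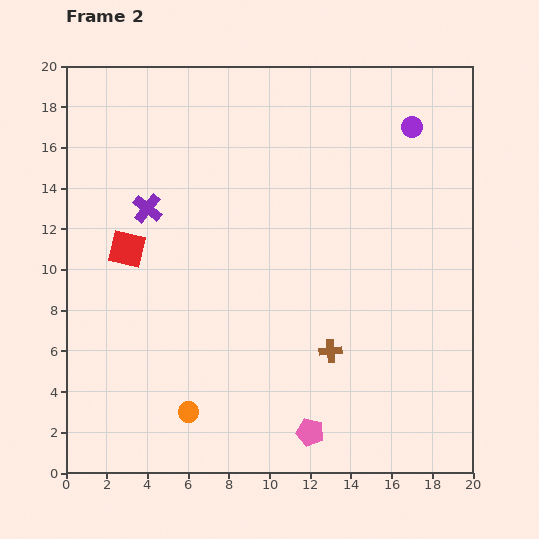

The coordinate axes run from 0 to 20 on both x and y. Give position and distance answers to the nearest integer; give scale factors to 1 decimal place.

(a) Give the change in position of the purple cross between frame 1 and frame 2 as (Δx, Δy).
(1, -3)

The purple cross was at (3, 16) in frame 1 and (4, 13) in frame 2.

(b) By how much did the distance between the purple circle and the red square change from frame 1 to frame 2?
+5

Distance in frame 1: 10. Distance in frame 2: 15.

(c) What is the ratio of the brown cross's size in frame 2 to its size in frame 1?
0.8×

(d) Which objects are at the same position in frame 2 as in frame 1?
the brown cross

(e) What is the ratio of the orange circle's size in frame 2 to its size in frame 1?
0.6×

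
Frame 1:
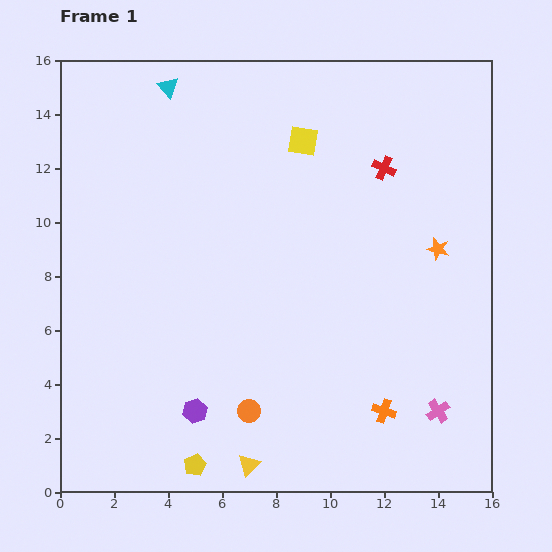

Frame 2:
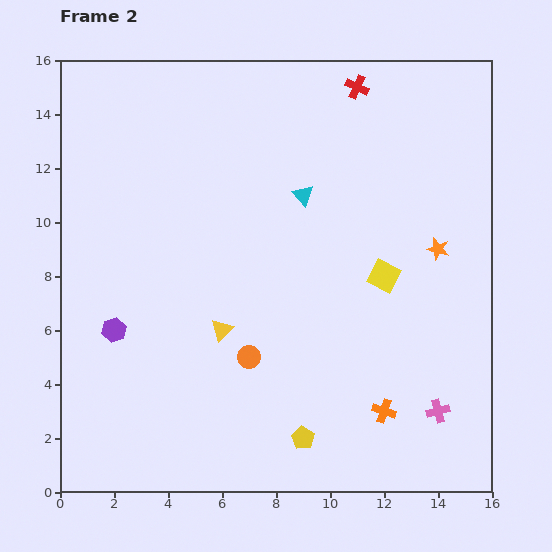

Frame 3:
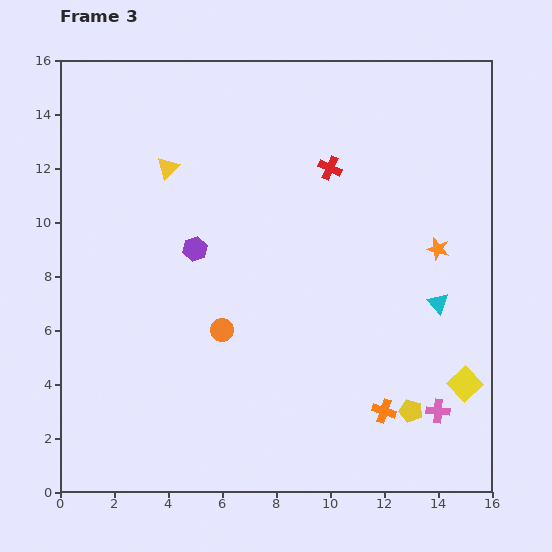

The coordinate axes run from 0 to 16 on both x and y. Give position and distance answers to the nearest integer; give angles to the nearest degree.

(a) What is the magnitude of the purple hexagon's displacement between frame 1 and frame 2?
4

The purple hexagon moved from (5, 3) to (2, 6), a distance of √(3² + 3²) ≈ 4.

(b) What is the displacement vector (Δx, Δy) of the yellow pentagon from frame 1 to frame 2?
(4, 1)

The yellow pentagon was at (5, 1) in frame 1 and (9, 2) in frame 2.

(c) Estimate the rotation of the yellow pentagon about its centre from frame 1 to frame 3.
31° counter-clockwise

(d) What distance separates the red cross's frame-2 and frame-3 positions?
3

The red cross moved from (11, 15) to (10, 12), a distance of √(1² + 3²) ≈ 3.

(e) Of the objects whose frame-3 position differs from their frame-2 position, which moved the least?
the orange circle

(moved 1)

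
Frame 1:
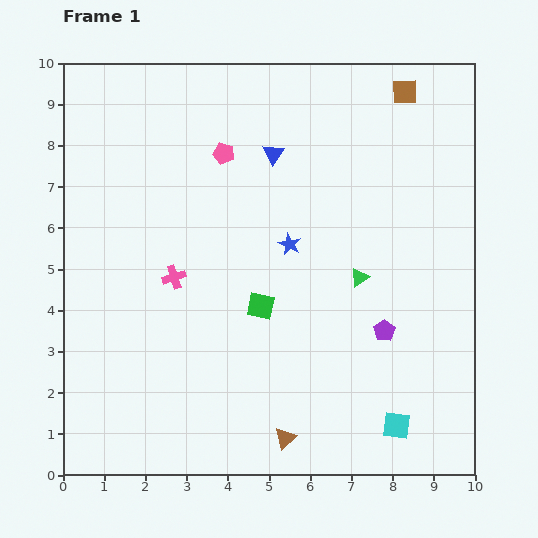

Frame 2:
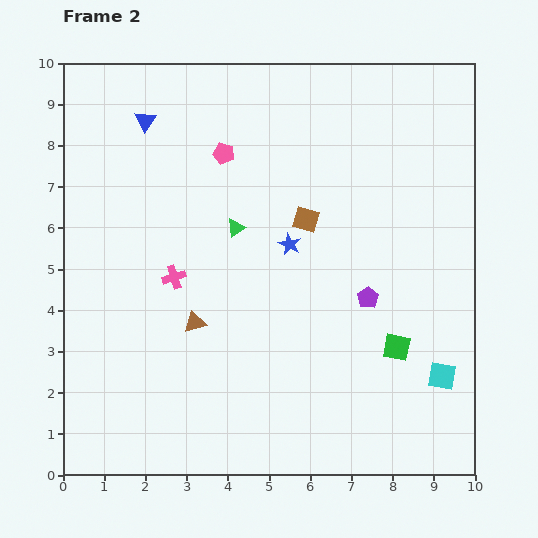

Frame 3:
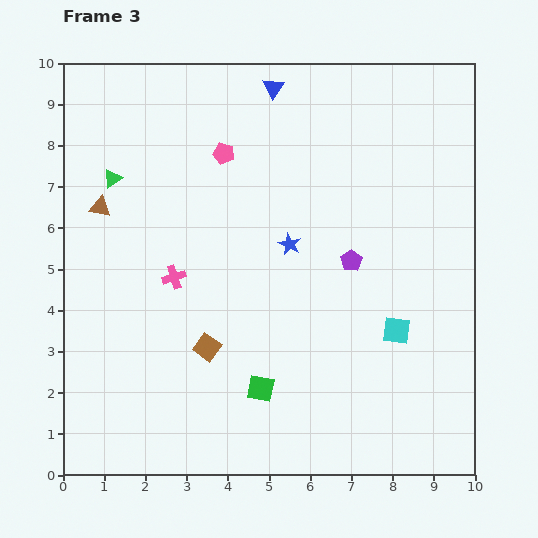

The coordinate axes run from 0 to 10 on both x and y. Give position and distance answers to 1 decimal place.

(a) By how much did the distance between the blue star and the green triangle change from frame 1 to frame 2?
-0.5

Distance in frame 1: 1.9. Distance in frame 2: 1.4.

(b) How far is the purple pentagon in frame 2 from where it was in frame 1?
0.9

The purple pentagon moved from (7.8, 3.5) to (7.4, 4.3), a distance of √(0.4² + 0.8²) ≈ 0.9.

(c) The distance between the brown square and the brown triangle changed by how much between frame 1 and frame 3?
-4.6

Distance in frame 1: 8.9. Distance in frame 3: 4.3.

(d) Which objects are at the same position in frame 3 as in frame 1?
the pink pentagon, the blue star, the pink cross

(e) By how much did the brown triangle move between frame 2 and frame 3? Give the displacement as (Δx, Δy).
(-2.3, 2.8)

The brown triangle was at (3.2, 3.7) in frame 2 and (0.9, 6.5) in frame 3.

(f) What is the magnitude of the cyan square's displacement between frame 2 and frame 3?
1.6

The cyan square moved from (9.2, 2.4) to (8.1, 3.5), a distance of √(1.1² + 1.1²) ≈ 1.6.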